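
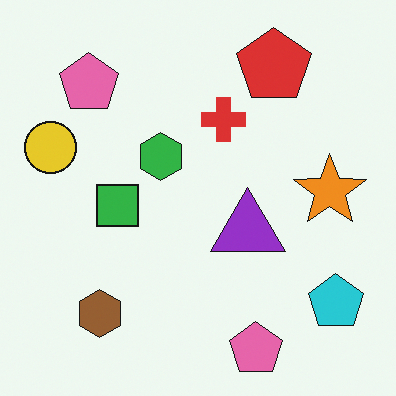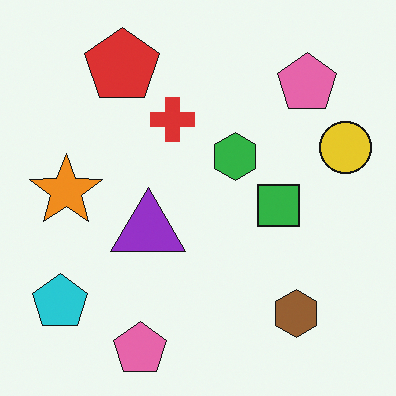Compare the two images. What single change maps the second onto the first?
This is the original image flipped horizontally (left ↔ right).

The yellow circle is in the right of the second image and the left of the first — shapes on opposite sides of the vertical midline have swapped in a mirror flip.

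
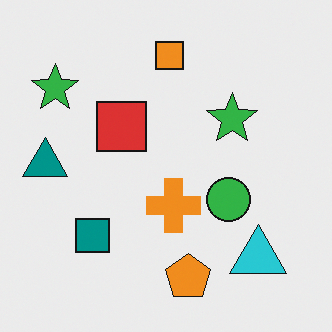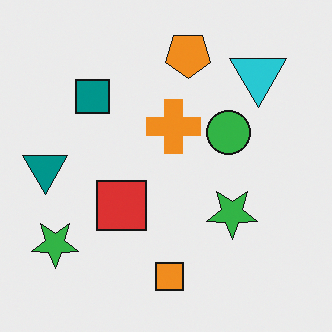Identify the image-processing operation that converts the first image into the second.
Flipped vertically (top ↔ bottom).

The orange pentagon is in the bottom of the first image and the top of the second — shapes on opposite sides of the horizontal midline have swapped in a mirror flip.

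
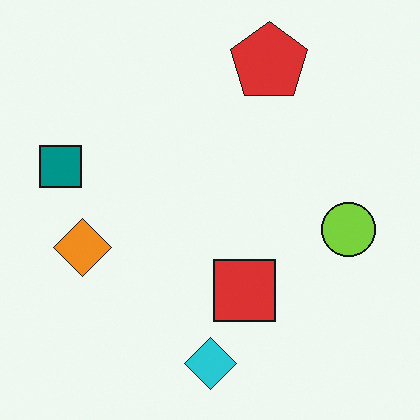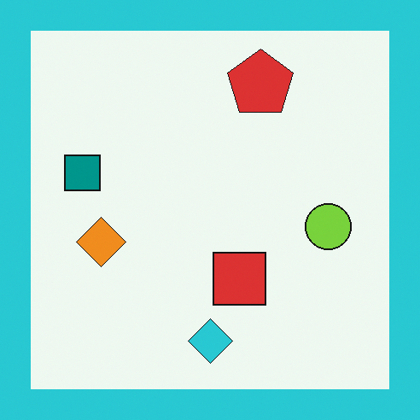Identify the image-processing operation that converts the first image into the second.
The image was framed with a cyan border.

A solid cyan frame runs around the edge of the second image, with the content slightly shrunk inside it.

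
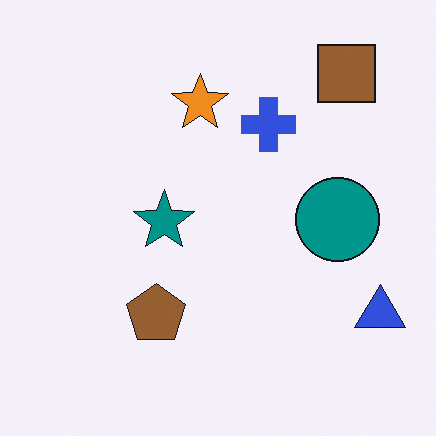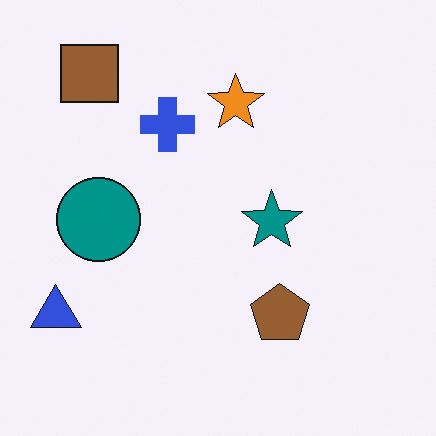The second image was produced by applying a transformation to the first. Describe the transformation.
This is the original image flipped horizontally (left ↔ right).

The blue triangle is in the bottom-right of the first image and the bottom-left of the second — shapes on opposite sides of the vertical midline have swapped in a mirror flip.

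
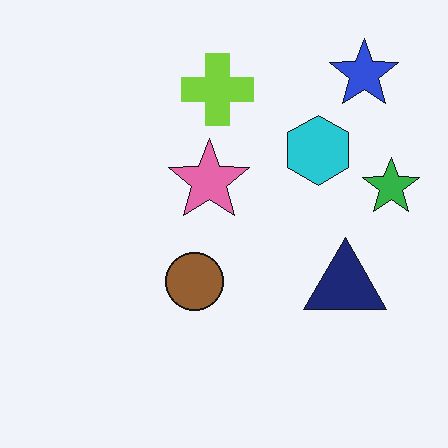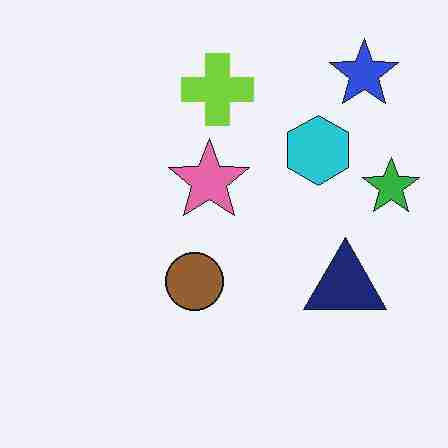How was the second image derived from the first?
This is the original image heavily JPEG-compressed with obvious blocking artifacts.

Blocky 8×8 compression artifacts appear around shape edges and the flat background shows ringing — characteristic JPEG degradation.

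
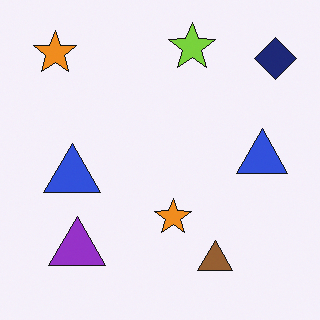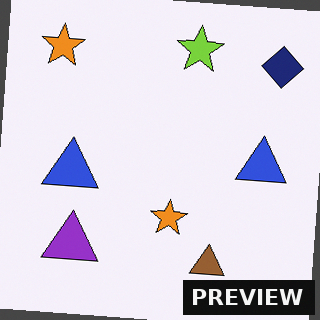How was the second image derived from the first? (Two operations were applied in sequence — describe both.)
The second image is the first rotated clockwise by a slight angle, then watermarked with the text "PREVIEW" in the lower-right corner.

Every shape is tilted by the same angle and the image corners show triangular fill wedges — a whole-image rotation by a non-right angle. A dark label reading "PREVIEW" appears in the lower-right corner.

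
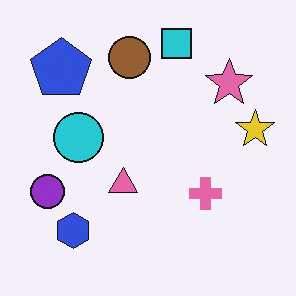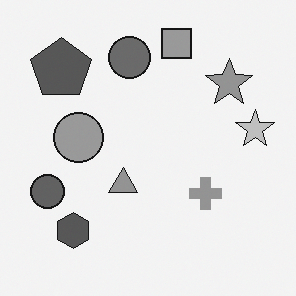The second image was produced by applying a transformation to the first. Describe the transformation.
This is the original image converted to grayscale.

All color is removed — every shape is now a shade of grey.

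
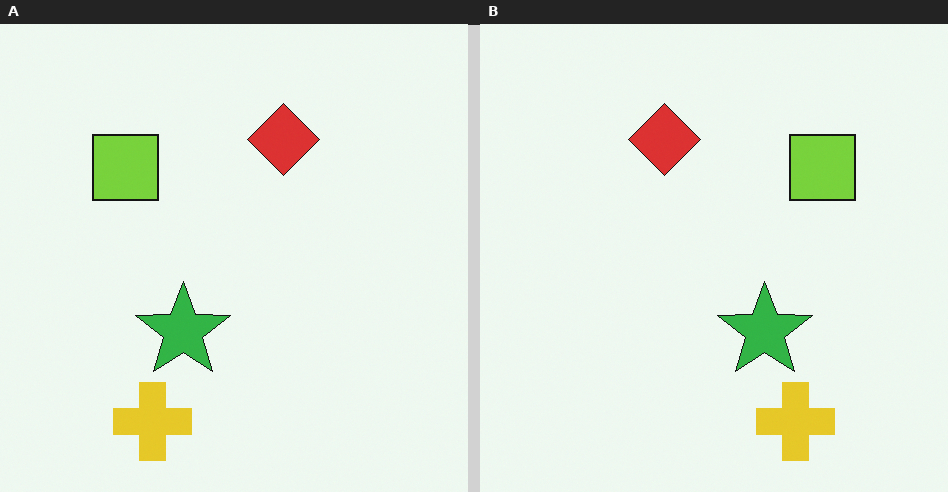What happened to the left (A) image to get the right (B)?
The right (B) image is the left (A) flipped horizontally (left ↔ right).

The lime square is in the top-left of the left (A) image and the top-right of the right (B) — shapes on opposite sides of the vertical midline have swapped in a mirror flip.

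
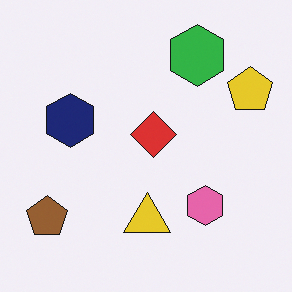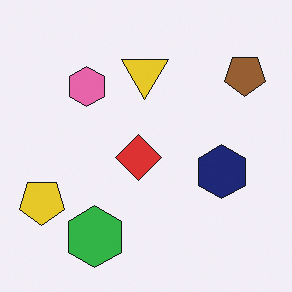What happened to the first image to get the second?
The image was rotated 180°.

The brown pentagon sits in the bottom-left of the first image and the top-right of the second — consistent with a whole-image 180° rotation.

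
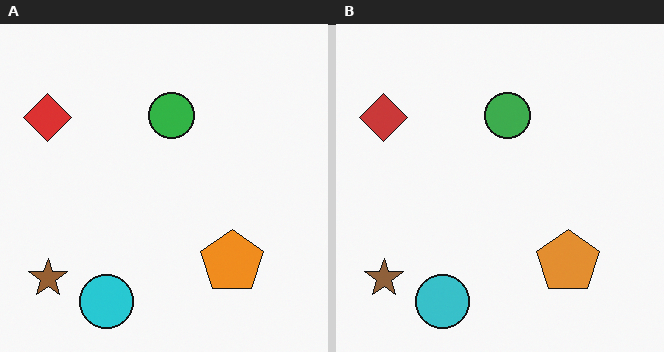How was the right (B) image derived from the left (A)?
The transformation is: slightly desaturated.

All colors are more muted and greyish — a global saturation change.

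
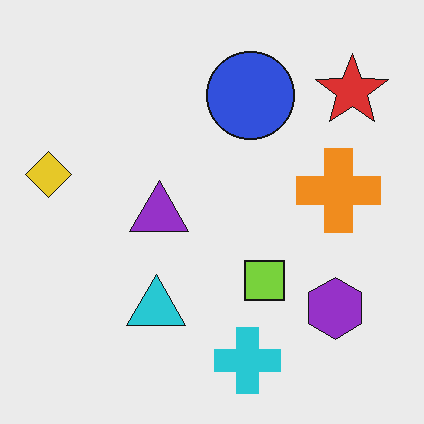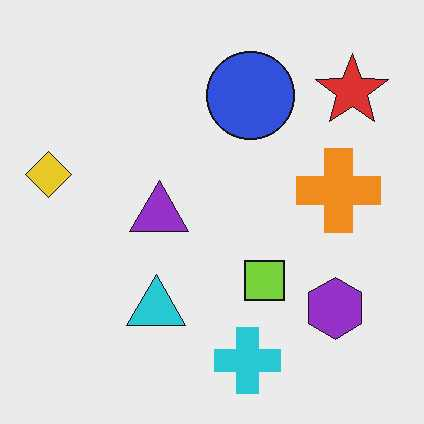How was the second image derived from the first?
The second image is the first JPEG-compressed with visible artifacts.

Blocky 8×8 compression artifacts appear around shape edges and the flat background shows ringing — characteristic JPEG degradation.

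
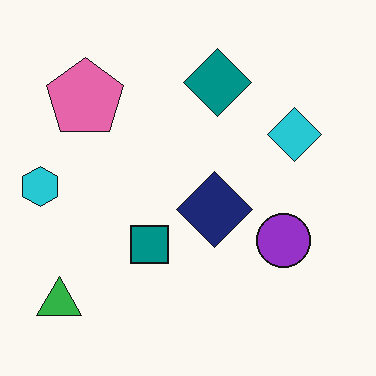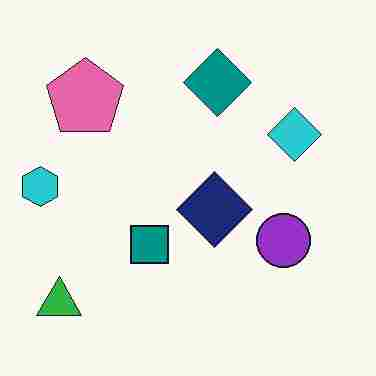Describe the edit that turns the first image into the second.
The second image is the first heavily JPEG-compressed with obvious blocking artifacts.

Blocky 8×8 compression artifacts appear around shape edges and the flat background shows ringing — characteristic JPEG degradation.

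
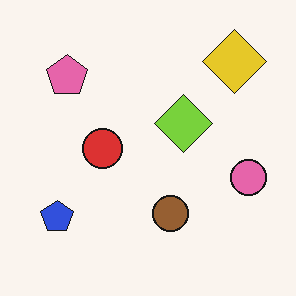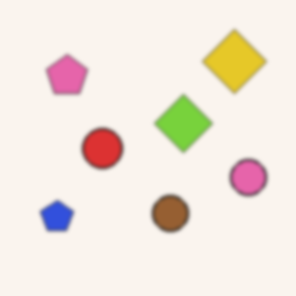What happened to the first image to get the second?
This is the original image given a subtle gaussian blur.

Shape edges and outlines are uniformly softened across the whole image.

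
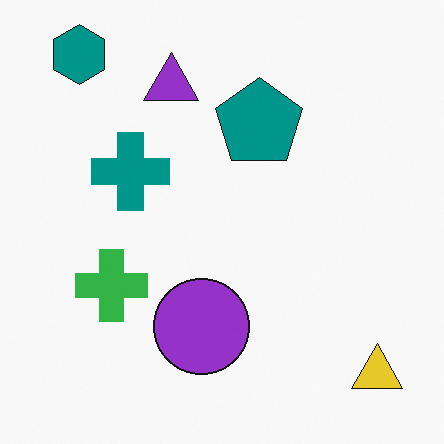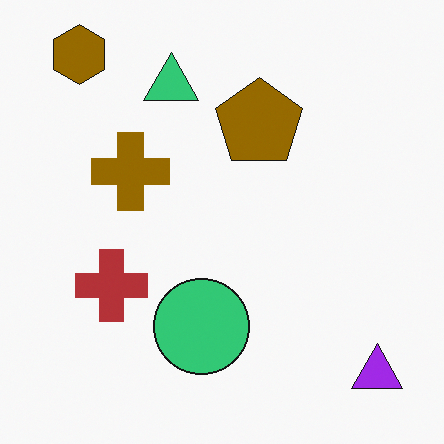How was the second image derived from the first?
This is the original image hue-shifted by a large amount.

Every shape's color has rotated by the same amount around the hue wheel — a uniform hue shift.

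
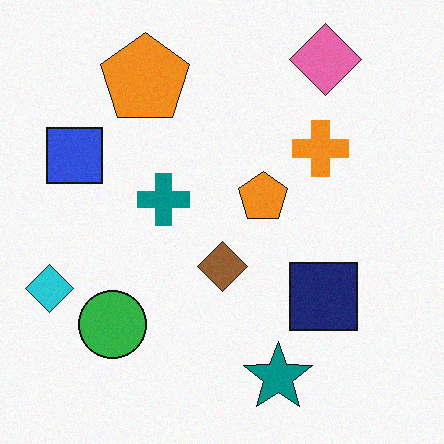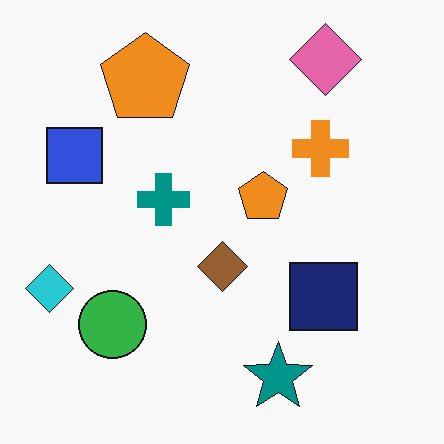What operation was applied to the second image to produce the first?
The transformation is: degraded with subtle gaussian noise.

Random speckle covers the whole image, including the flat background.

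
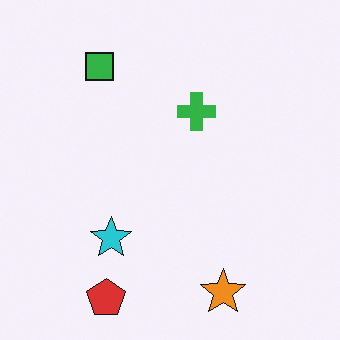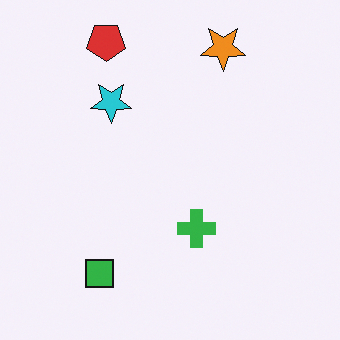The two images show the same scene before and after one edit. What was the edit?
The second image is the first flipped vertically (top ↔ bottom).

The red pentagon is in the bottom-left of the first image and the top-left of the second — shapes on opposite sides of the horizontal midline have swapped in a mirror flip.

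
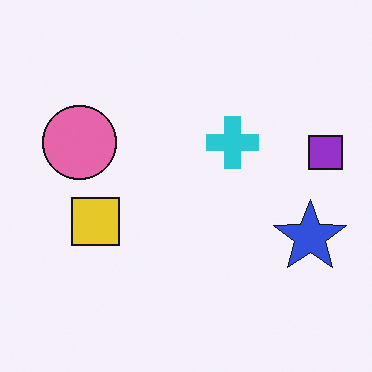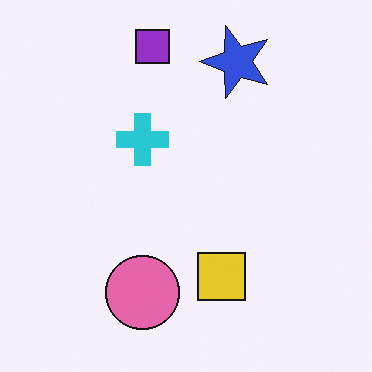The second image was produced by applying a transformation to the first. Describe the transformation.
The second image is the first rotated 90° counter-clockwise.

The purple square sits in the right of the first image and the top of the second — consistent with a whole-image 90° counter-clockwise rotation.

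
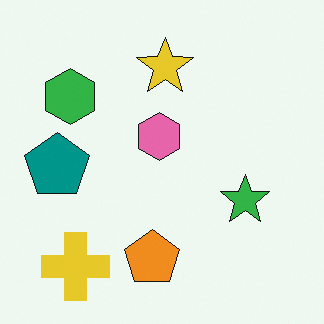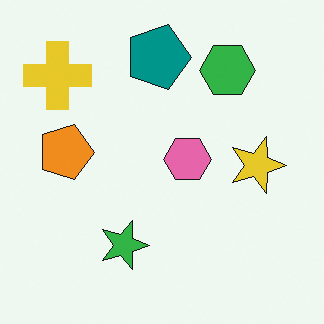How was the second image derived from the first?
It was rotated 90° clockwise.

The yellow cross sits in the bottom-left of the first image and the top-left of the second — consistent with a whole-image 90° clockwise rotation.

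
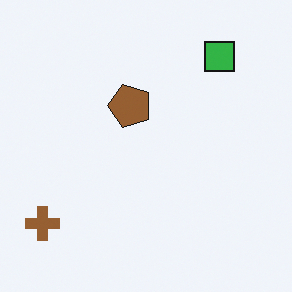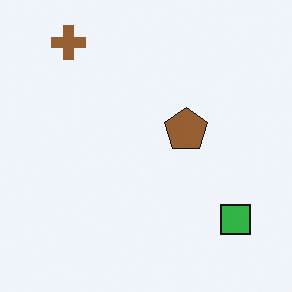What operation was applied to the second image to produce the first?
The transformation is: rotated 90° counter-clockwise.

The brown cross sits in the top-left of the second image and the bottom-left of the first — consistent with a whole-image 90° counter-clockwise rotation.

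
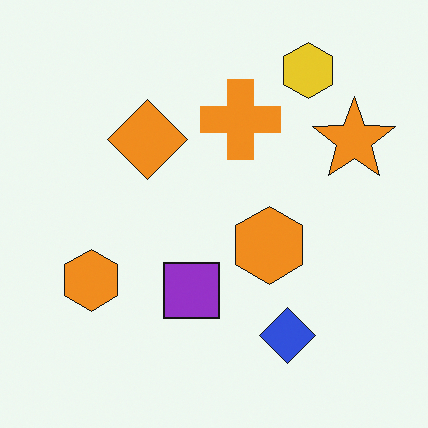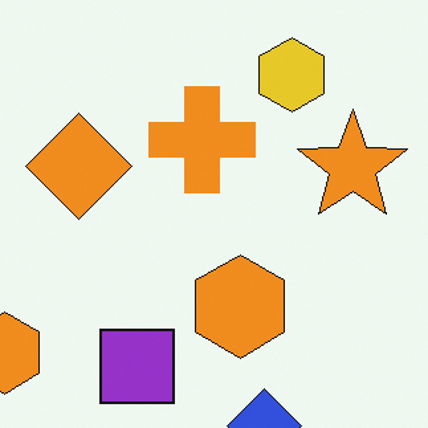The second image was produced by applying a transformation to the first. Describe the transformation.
This is the original image cropped to a modestly smaller region and rescaled.

The visible shapes are larger and the field of view is narrower; shapes near the original edges may be partly or wholly outside the frame — a crop-and-rescale.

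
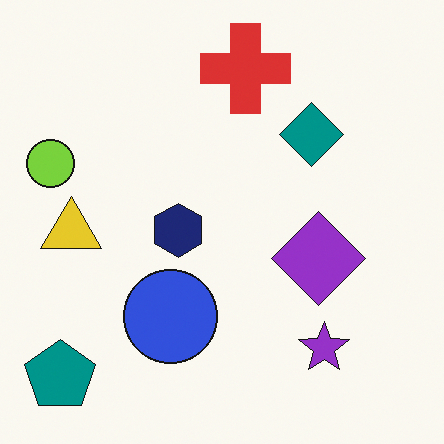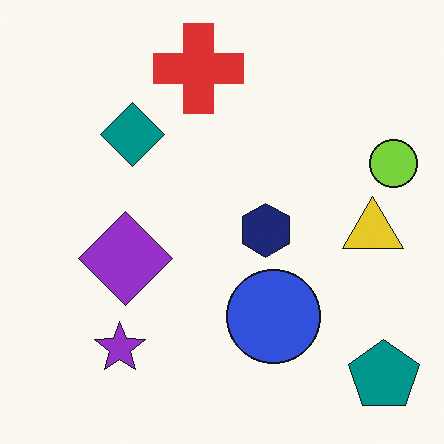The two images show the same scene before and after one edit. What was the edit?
The transformation is: flipped horizontally (left ↔ right).

The lime circle is in the left of the first image and the right of the second — shapes on opposite sides of the vertical midline have swapped in a mirror flip.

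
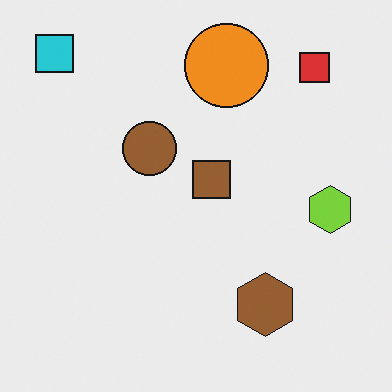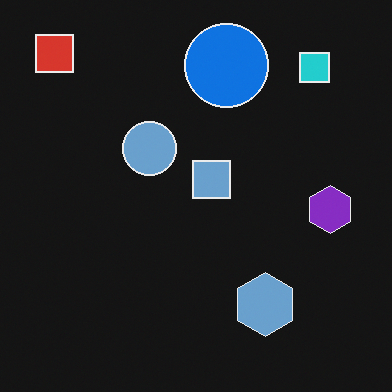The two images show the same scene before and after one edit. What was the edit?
This is the original image color-inverted (negative).

The light background has become dark and every shape's color is its complement — a photographic negative.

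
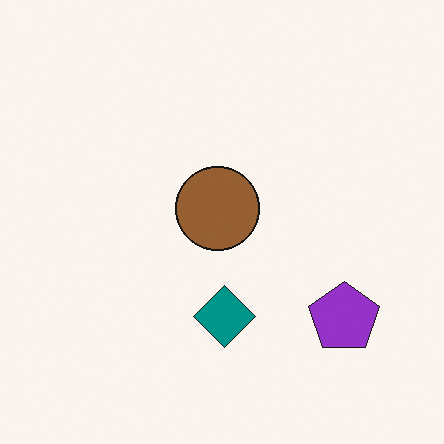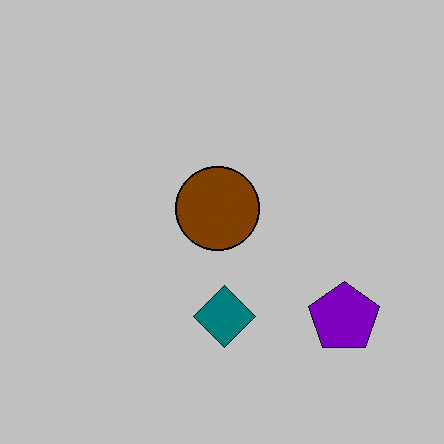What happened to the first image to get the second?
It was aggressively posterized.

Each flat color has snapped to a coarser quantized level — most visibly, the near-white background has dropped to a flat grey.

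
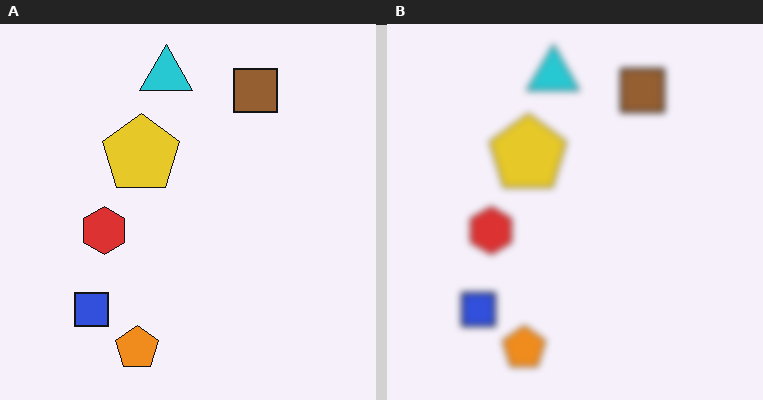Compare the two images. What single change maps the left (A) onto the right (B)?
The transformation is: moderately blurred.

Shape edges and outlines are uniformly softened across the whole image.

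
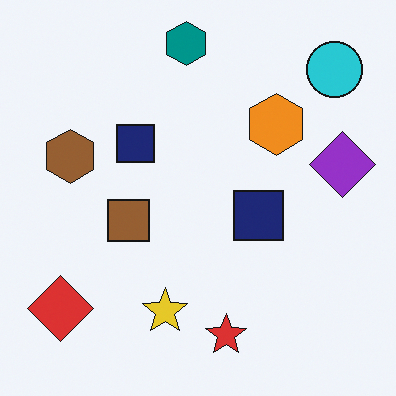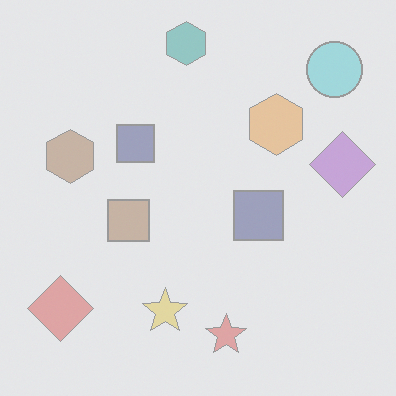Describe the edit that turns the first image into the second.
The image was given much lower contrast.

Tones are pushed toward mid-grey across the whole image — a global contrast change.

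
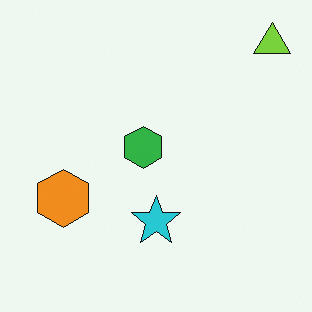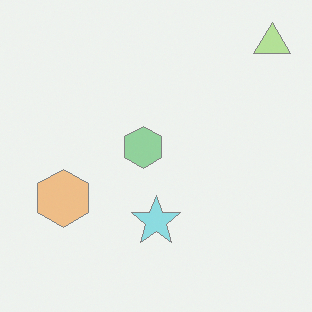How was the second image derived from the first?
This is the original image washed out (contrast reduced).

Tones are pushed toward mid-grey across the whole image — a global contrast change.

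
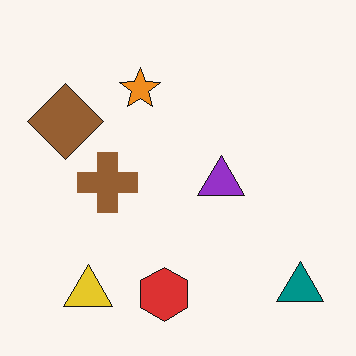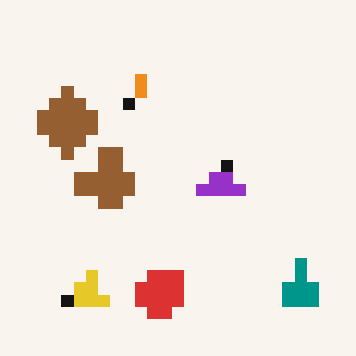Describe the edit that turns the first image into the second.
The image was coarsely pixelated.

Shapes are reduced to large square blocks; fine edges and outlines are lost — a downscale-then-upscale (mosaic) effect.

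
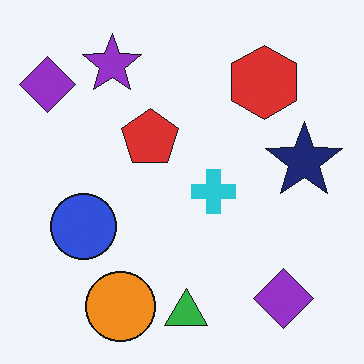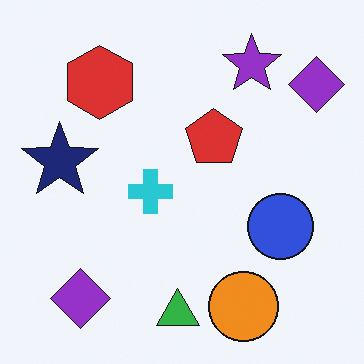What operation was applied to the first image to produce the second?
The second image is the first flipped horizontally (left ↔ right).

The navy star is in the right of the first image and the left of the second — shapes on opposite sides of the vertical midline have swapped in a mirror flip.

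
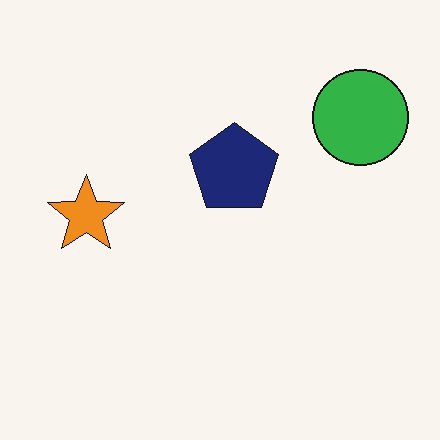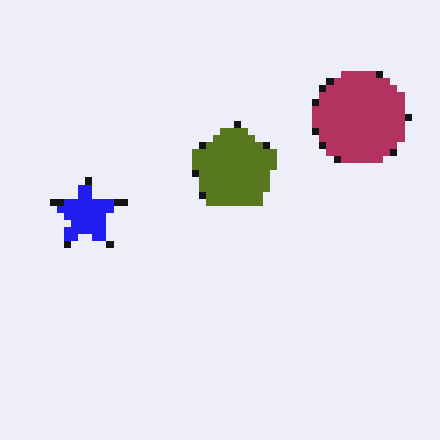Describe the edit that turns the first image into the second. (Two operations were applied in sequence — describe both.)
The second image is the first hue-shifted through roughly half the color wheel, then moderately pixelated.

Every shape's color has rotated by the same amount around the hue wheel — a uniform hue shift. Shapes are reduced to large square blocks; fine edges and outlines are lost — a downscale-then-upscale (mosaic) effect.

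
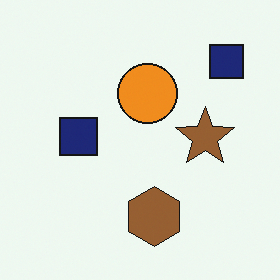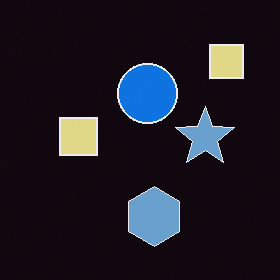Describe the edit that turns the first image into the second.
This is the original image color-inverted (negative).

The light background has become dark and every shape's color is its complement — a photographic negative.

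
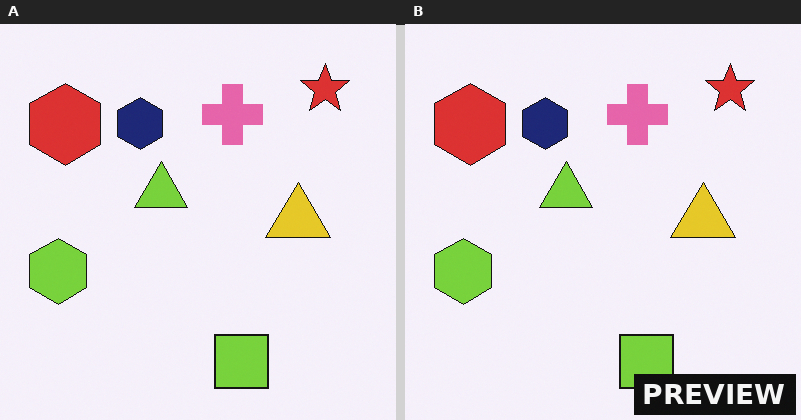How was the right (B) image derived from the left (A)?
The image was watermarked with the text "PREVIEW" in the lower-right corner.

A dark label reading "PREVIEW" appears in the lower-right corner.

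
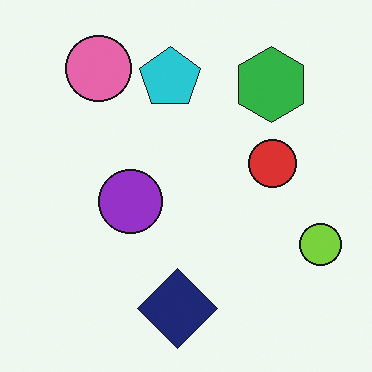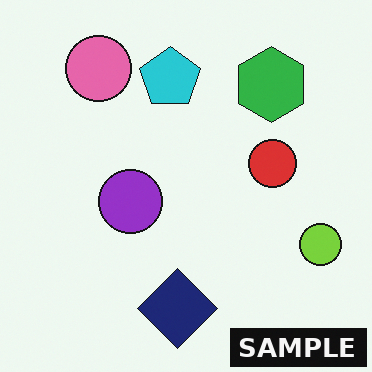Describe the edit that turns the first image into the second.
Watermarked with the text "SAMPLE" in the lower-right corner.

A dark label reading "SAMPLE" appears in the lower-right corner.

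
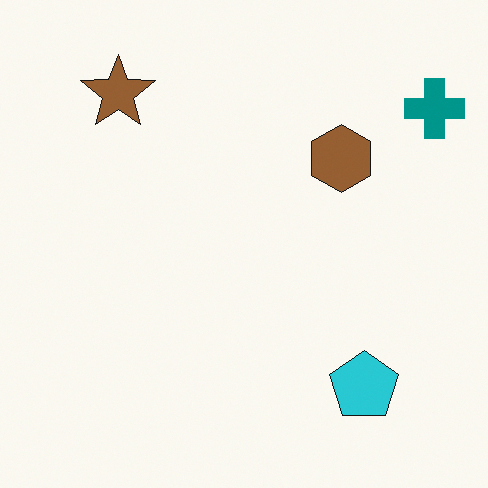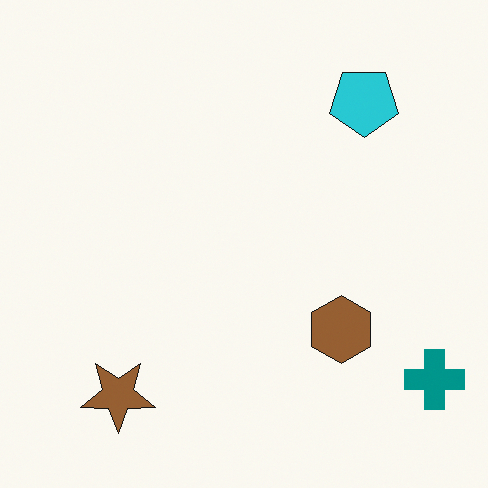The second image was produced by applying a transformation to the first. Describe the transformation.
The second image is the first flipped vertically (top ↔ bottom).

The brown star is in the top-left of the first image and the bottom-left of the second — shapes on opposite sides of the horizontal midline have swapped in a mirror flip.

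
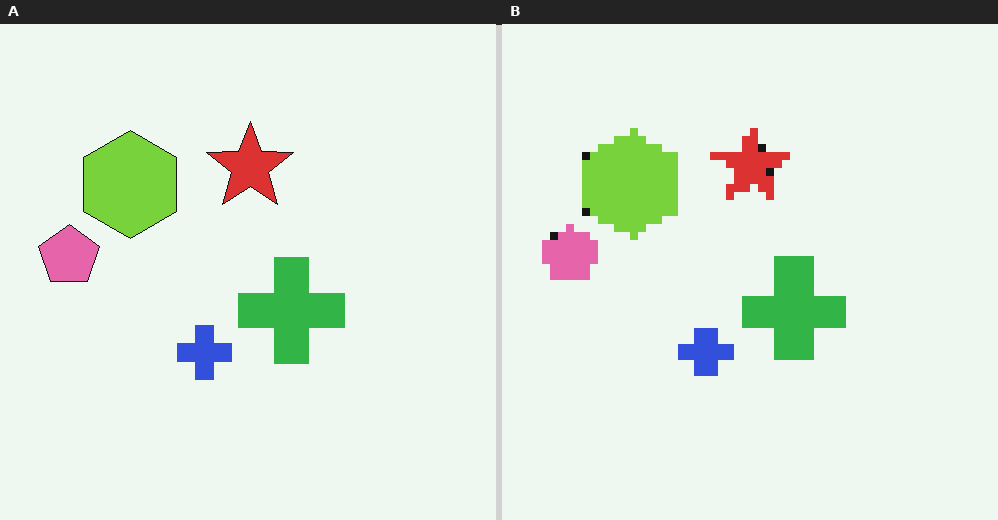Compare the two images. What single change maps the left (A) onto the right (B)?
The image was moderately pixelated.

Shapes are reduced to large square blocks; fine edges and outlines are lost — a downscale-then-upscale (mosaic) effect.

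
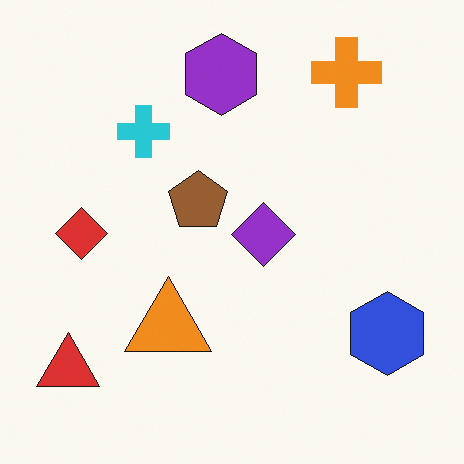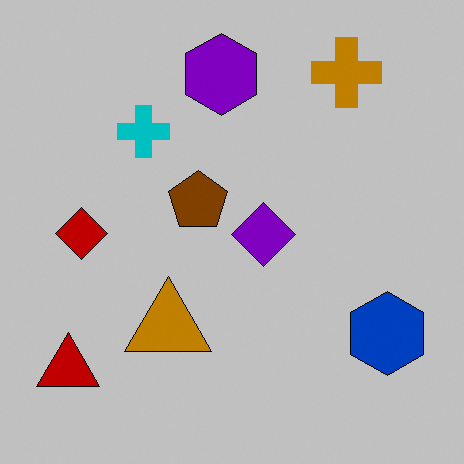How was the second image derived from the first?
Aggressively posterized.

Each flat color has snapped to a coarser quantized level — most visibly, the near-white background has dropped to a flat grey.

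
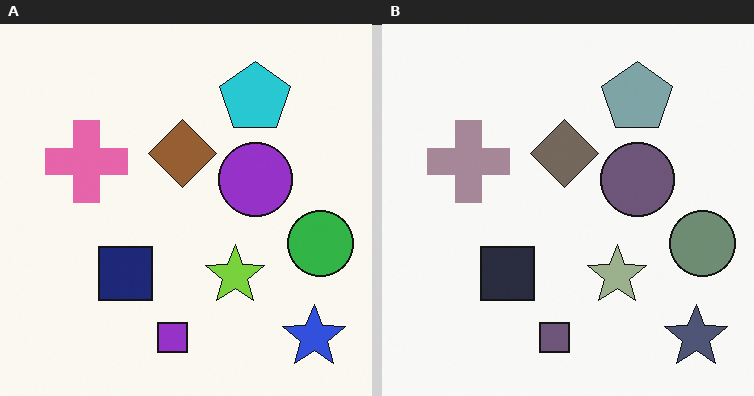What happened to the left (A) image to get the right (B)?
The image was heavily desaturated.

All colors are more muted and greyish — a global saturation change.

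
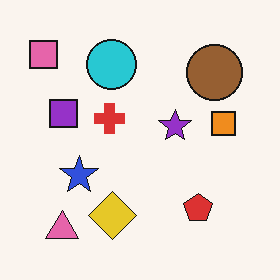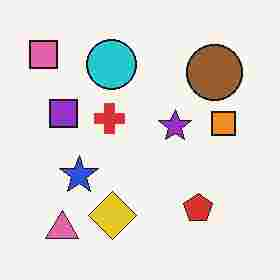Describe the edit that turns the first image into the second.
It was degraded with heavy JPEG compression.

Blocky 8×8 compression artifacts appear around shape edges and the flat background shows ringing — characteristic JPEG degradation.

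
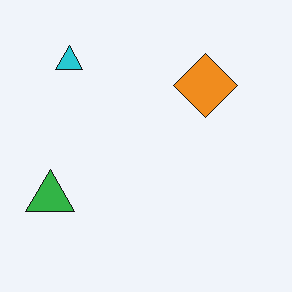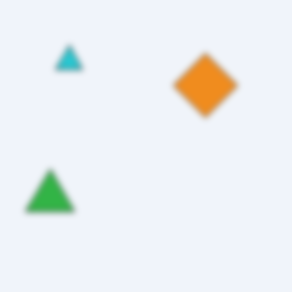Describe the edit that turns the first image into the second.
It was noticeably gaussian-blurred.

Shape edges and outlines are uniformly softened across the whole image.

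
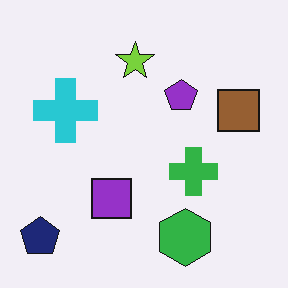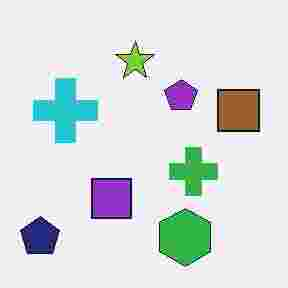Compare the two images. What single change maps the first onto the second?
This is the original image heavily JPEG-compressed with obvious blocking artifacts.

Blocky 8×8 compression artifacts appear around shape edges and the flat background shows ringing — characteristic JPEG degradation.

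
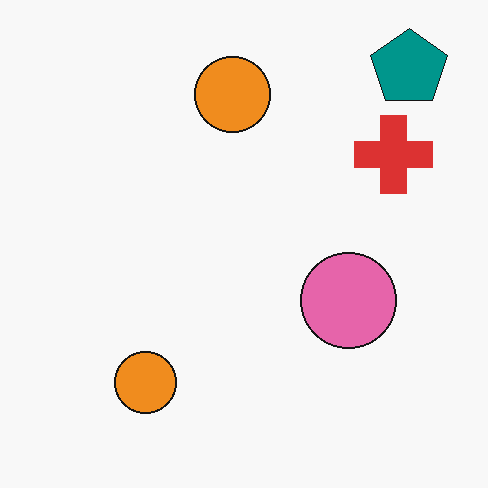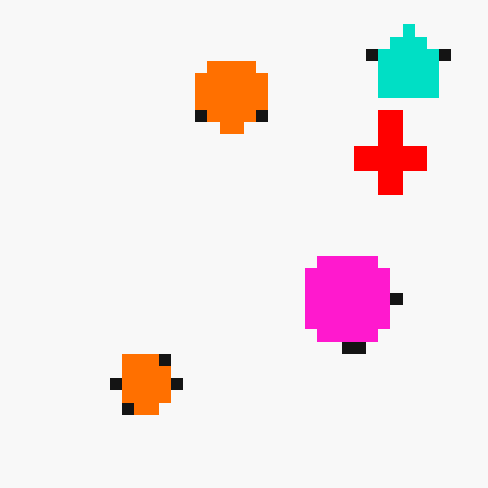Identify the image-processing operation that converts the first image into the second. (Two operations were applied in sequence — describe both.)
This is the original image heavily pixelated into large blocks, then heavily oversaturated.

Shapes are reduced to large square blocks; fine edges and outlines are lost — a downscale-then-upscale (mosaic) effect. All colors are more vivid — a global saturation change.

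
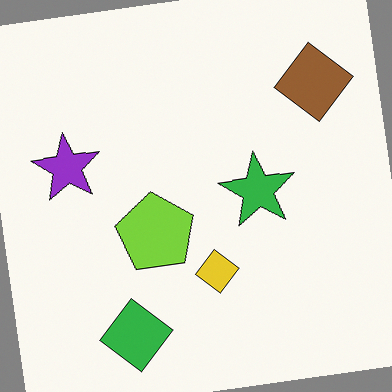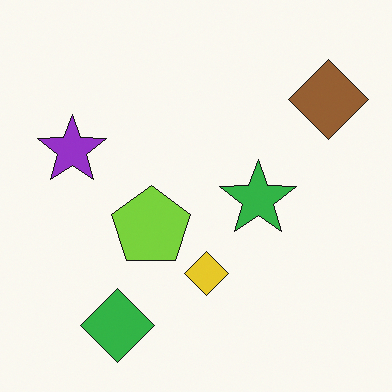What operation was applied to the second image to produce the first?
The transformation is: rotated counter-clockwise by a few degrees.

Every shape is tilted by the same angle and the image corners show triangular fill wedges — a whole-image rotation by a non-right angle.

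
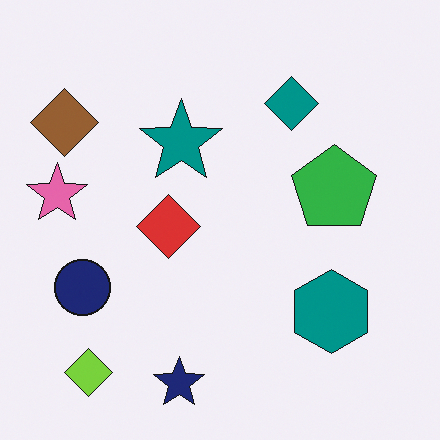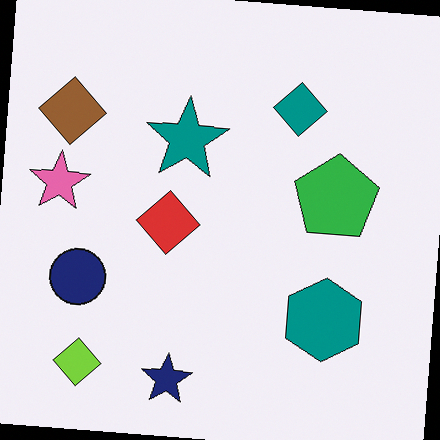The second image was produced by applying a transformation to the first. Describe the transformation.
The image was rotated clockwise by a few degrees.

Every shape is tilted by the same angle and the image corners show triangular fill wedges — a whole-image rotation by a non-right angle.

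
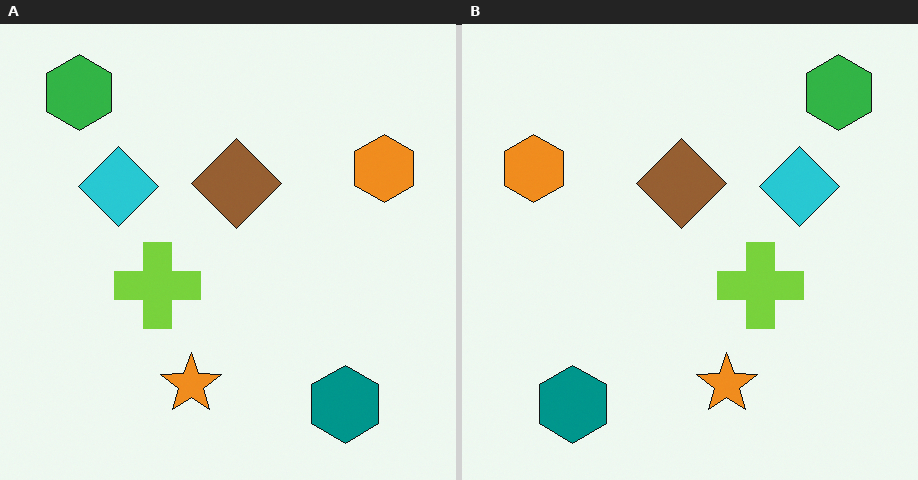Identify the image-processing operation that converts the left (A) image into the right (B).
The image was flipped horizontally (left ↔ right).

The orange hexagon is in the top-right of the left (A) image and the top-left of the right (B) — shapes on opposite sides of the vertical midline have swapped in a mirror flip.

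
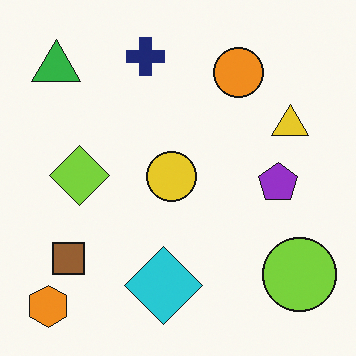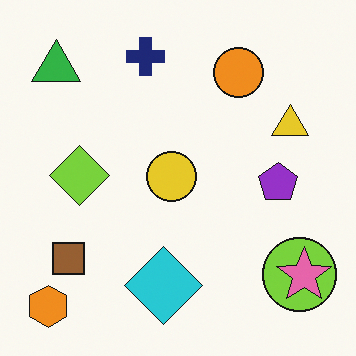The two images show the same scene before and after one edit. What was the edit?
The second image is the first overlaid with an additional pink star.

A pink star appears in the second image that is absent from the first.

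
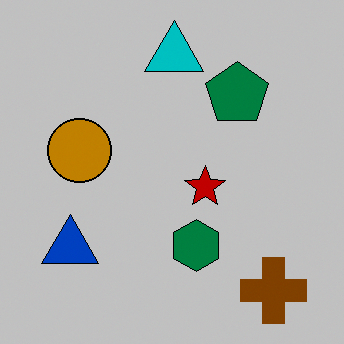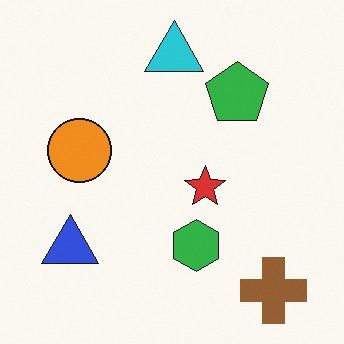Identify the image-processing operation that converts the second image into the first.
The transformation is: heavily posterized to just a handful of flat colors.

Each flat color has snapped to a coarser quantized level — most visibly, the near-white background has dropped to a flat grey.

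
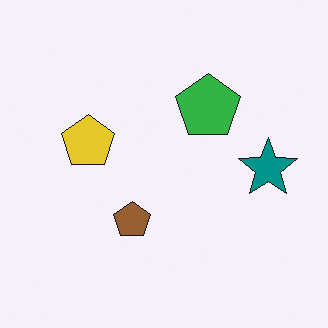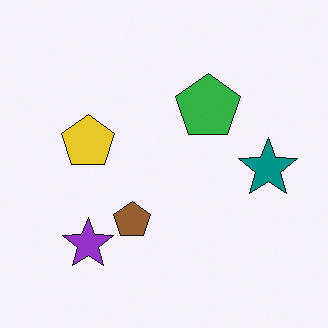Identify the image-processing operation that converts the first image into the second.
The image was overlaid with an additional purple star.

A purple star appears in the second image that is absent from the first.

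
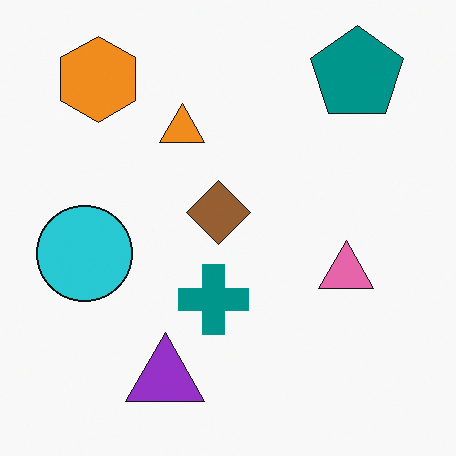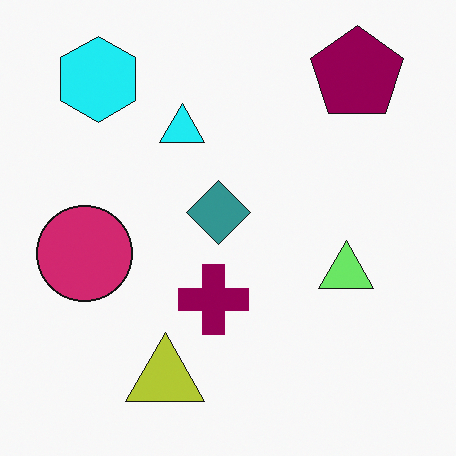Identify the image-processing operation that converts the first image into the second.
The image was hue-shifted through roughly a third of the color wheel.

Every shape's color has rotated by the same amount around the hue wheel — a uniform hue shift.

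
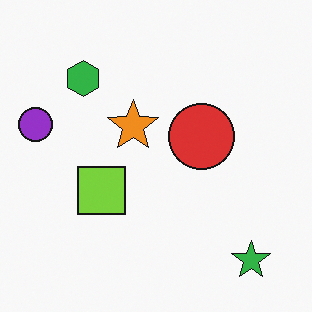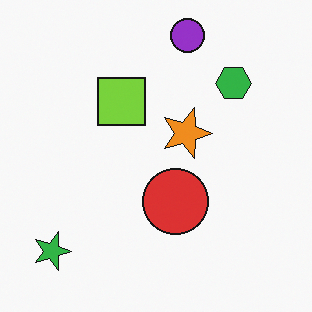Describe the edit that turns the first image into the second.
The transformation is: rotated 90° clockwise.

The green star sits in the bottom-right of the first image and the bottom-left of the second — consistent with a whole-image 90° clockwise rotation.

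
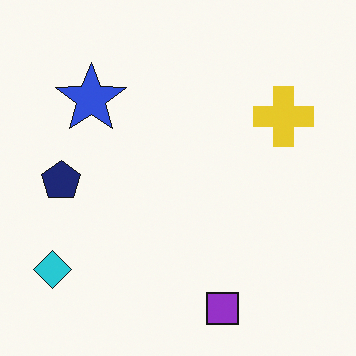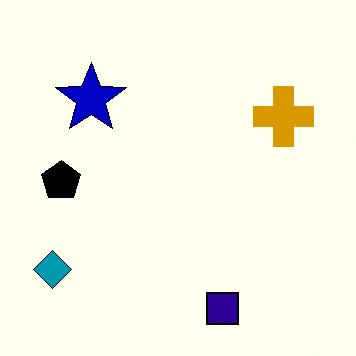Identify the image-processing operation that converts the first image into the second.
This is the original image boosted in contrast.

Tones are pushed away from mid-grey across the whole image — a global contrast change.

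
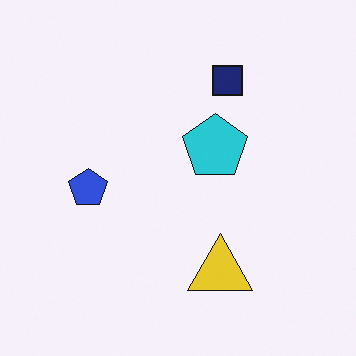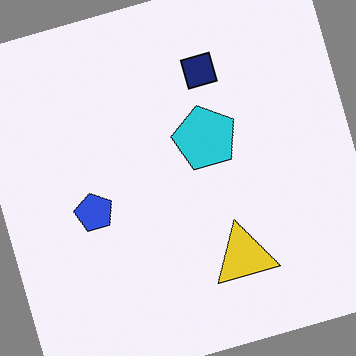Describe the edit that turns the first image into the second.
The image was rotated counter-clockwise by a clearly visible amount.

Every shape is tilted by the same angle and the image corners show triangular fill wedges — a whole-image rotation by a non-right angle.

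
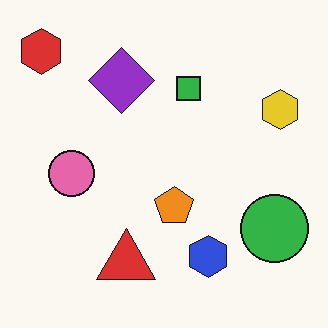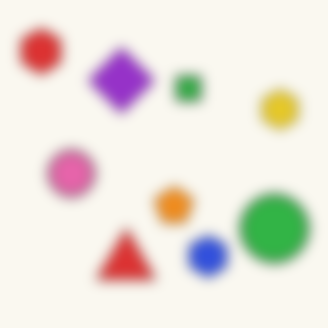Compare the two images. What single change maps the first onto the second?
The image was strongly gaussian-blurred.

Shape edges and outlines are uniformly softened across the whole image.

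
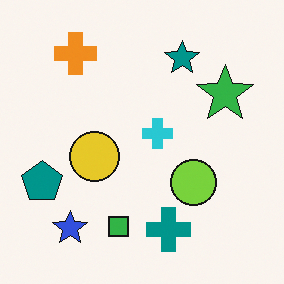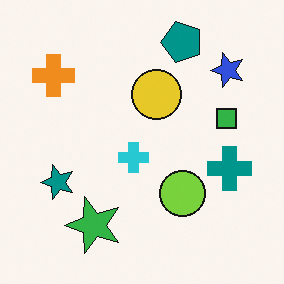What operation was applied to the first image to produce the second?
The image was transposed (reflected across the top-left ↔ bottom-right diagonal).

Shapes have swapped their row and column positions — what was in the top-right is now in the bottom-left — a diagonal reflection.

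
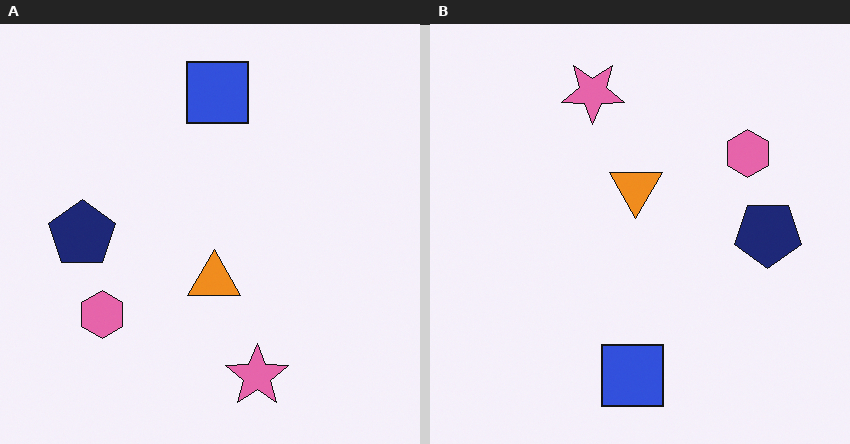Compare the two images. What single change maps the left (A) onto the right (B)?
Rotated 180°.

The pink star sits in the bottom of the left (A) image and the top of the right (B) — consistent with a whole-image 180° rotation.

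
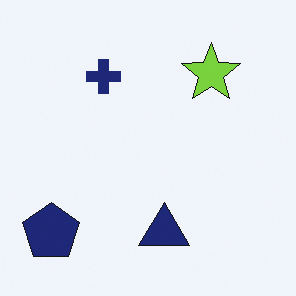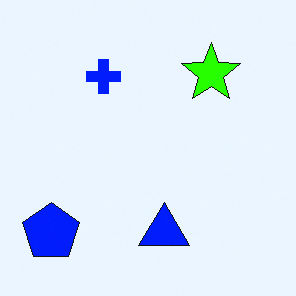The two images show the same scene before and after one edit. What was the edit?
The transformation is: heavily oversaturated.

All colors are more vivid — a global saturation change.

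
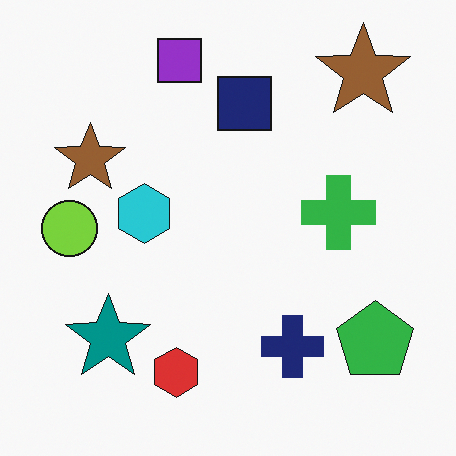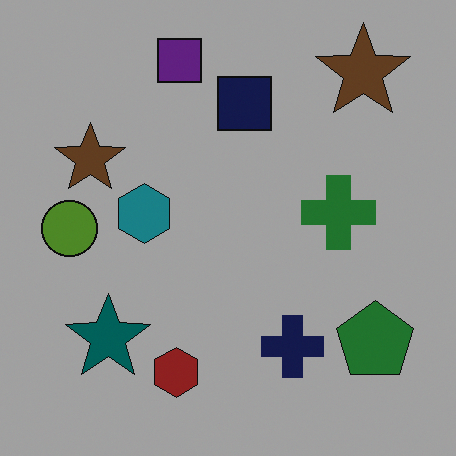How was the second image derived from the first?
This is the original image darkened a lot.

Every pixel — background and shapes alike — is uniformly darkened.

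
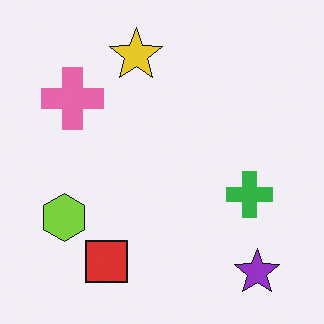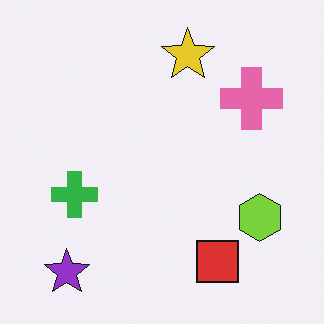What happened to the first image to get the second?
Flipped horizontally (left ↔ right).

The lime hexagon is in the bottom-left of the first image and the bottom-right of the second — shapes on opposite sides of the vertical midline have swapped in a mirror flip.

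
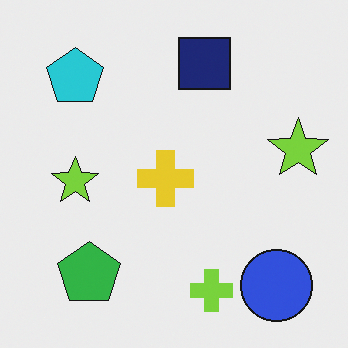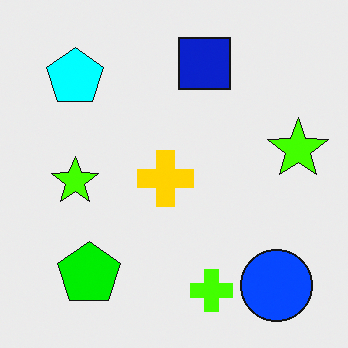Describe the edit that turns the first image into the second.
Made much more vivid (saturation change).

All colors are more vivid — a global saturation change.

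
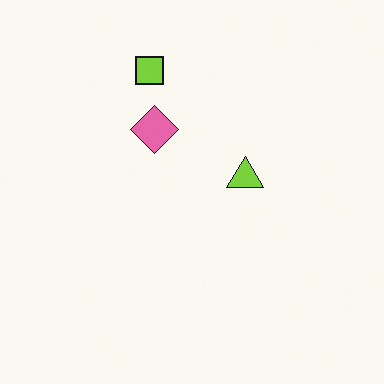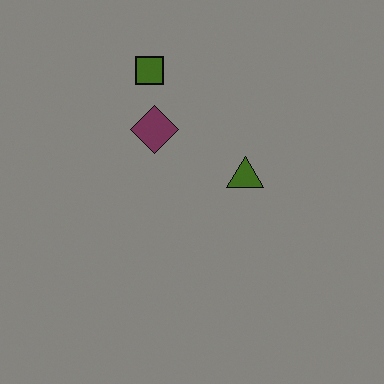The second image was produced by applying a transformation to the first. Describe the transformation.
It was substantially darkened.

Every pixel — background and shapes alike — is uniformly darkened.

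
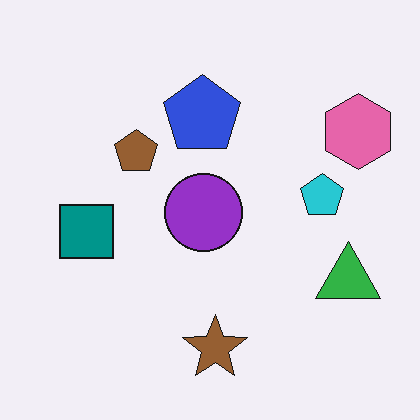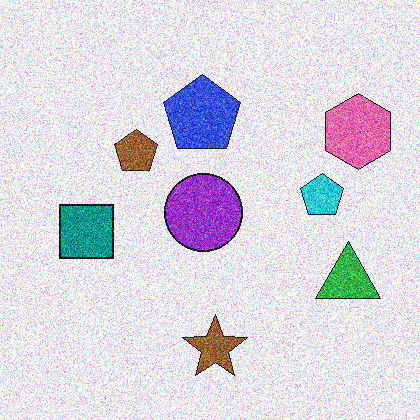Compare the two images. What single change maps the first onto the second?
It was degraded with heavy additive noise.

Random speckle covers the whole image, including the flat background.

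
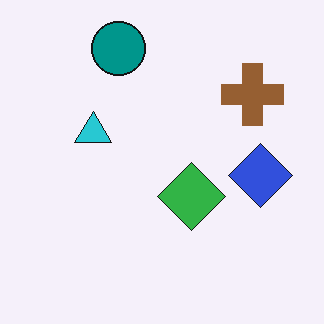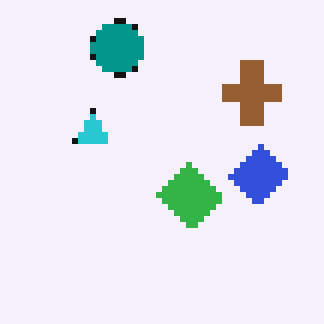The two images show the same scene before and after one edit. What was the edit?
This is the original image moderately pixelated.

Shapes are reduced to large square blocks; fine edges and outlines are lost — a downscale-then-upscale (mosaic) effect.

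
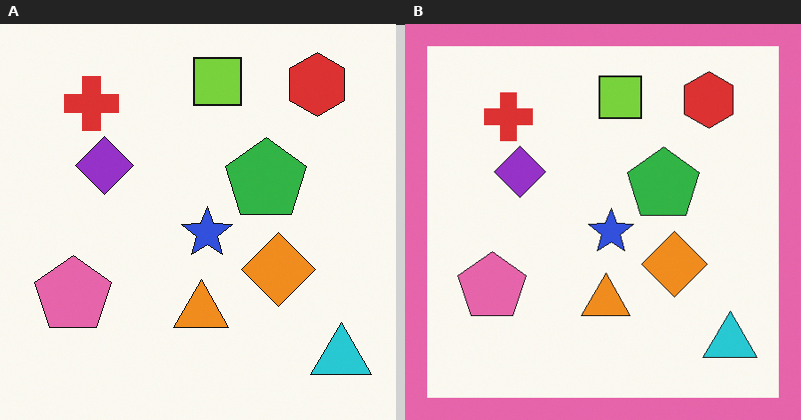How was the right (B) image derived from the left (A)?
The right (B) image is the left (A) framed with a pink border.

A solid pink frame runs around the edge of the right (B) image, with the content slightly shrunk inside it.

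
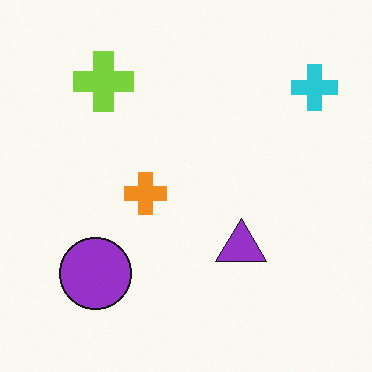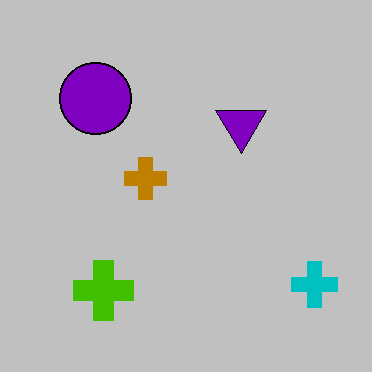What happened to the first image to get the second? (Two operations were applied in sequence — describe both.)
The second image is the first flipped vertically (top ↔ bottom), then aggressively posterized.

The lime cross is in the top-left of the first image and the bottom-left of the second — shapes on opposite sides of the horizontal midline have swapped in a mirror flip. Each flat color has snapped to a coarser quantized level — most visibly, the near-white background has dropped to a flat grey.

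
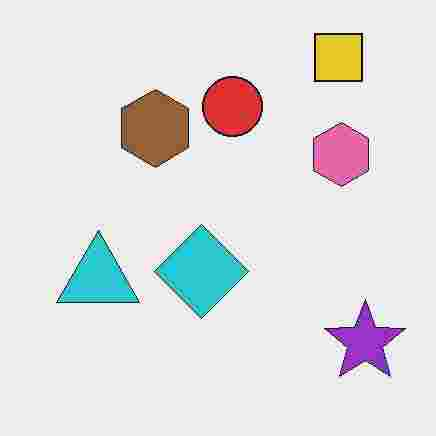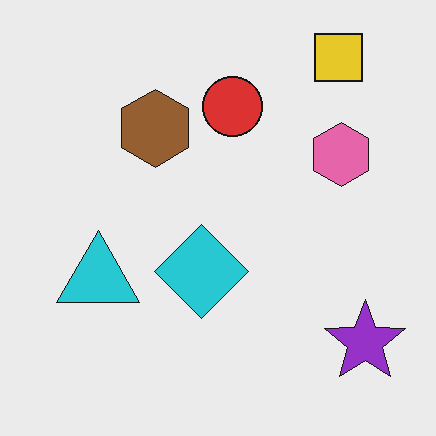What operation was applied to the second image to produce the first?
This is the original image heavily JPEG-compressed with obvious blocking artifacts.

Blocky 8×8 compression artifacts appear around shape edges and the flat background shows ringing — characteristic JPEG degradation.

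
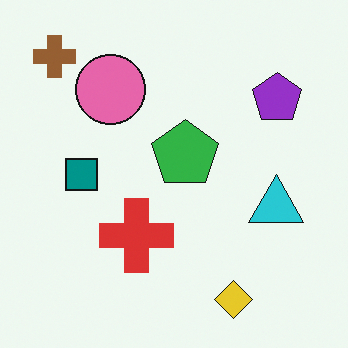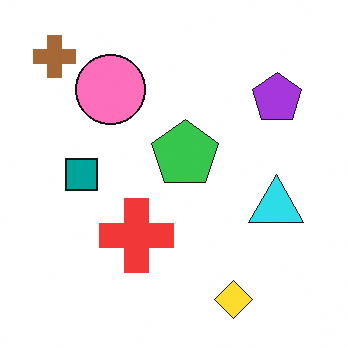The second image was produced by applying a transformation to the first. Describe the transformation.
The transformation is: brightened a little.

Every pixel — background and shapes alike — is uniformly brightened.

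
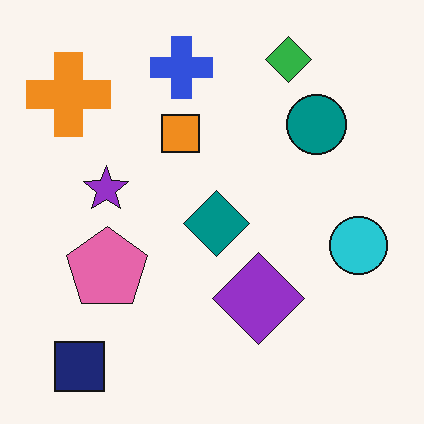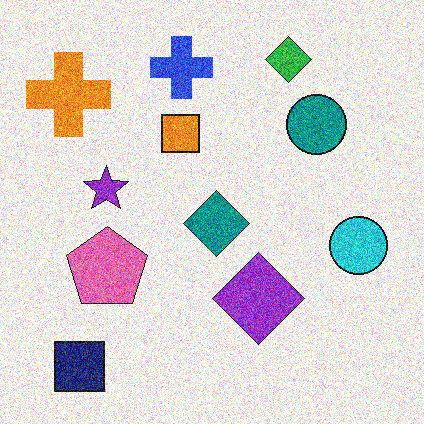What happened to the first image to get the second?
This is the original image degraded with heavy additive noise.

Random speckle covers the whole image, including the flat background.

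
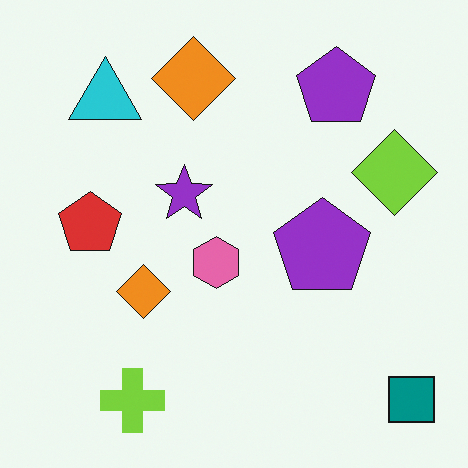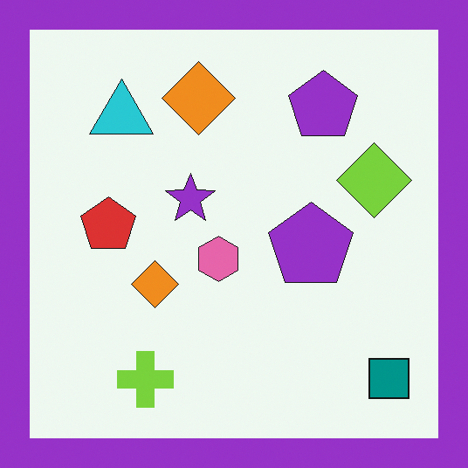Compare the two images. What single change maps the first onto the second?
The transformation is: framed with a purple border.

A solid purple frame runs around the edge of the second image, with the content slightly shrunk inside it.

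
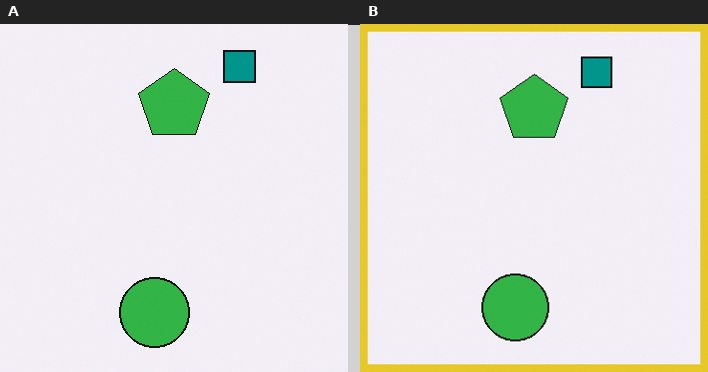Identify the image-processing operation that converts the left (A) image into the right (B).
This is the original image framed with a yellow border.

A solid yellow frame runs around the edge of the right (B) image, with the content slightly shrunk inside it.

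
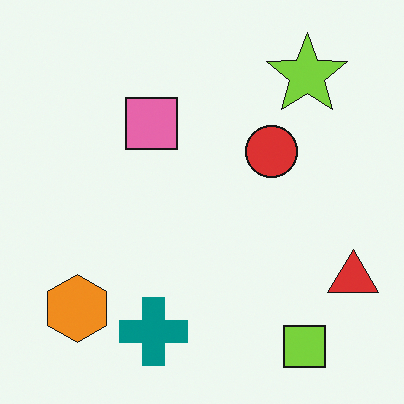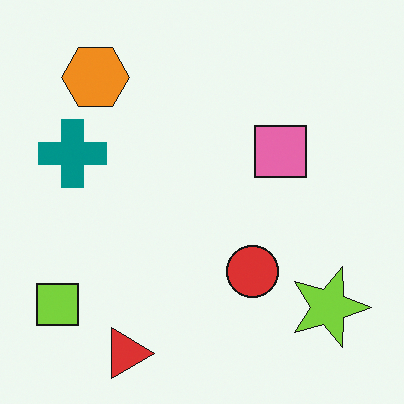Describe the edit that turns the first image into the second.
The transformation is: rotated 90° clockwise.

The lime square sits in the bottom-right of the first image and the bottom-left of the second — consistent with a whole-image 90° clockwise rotation.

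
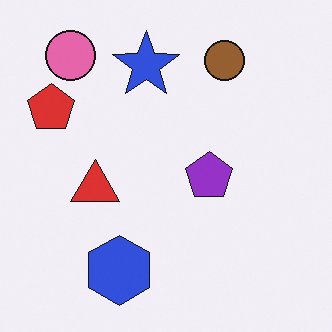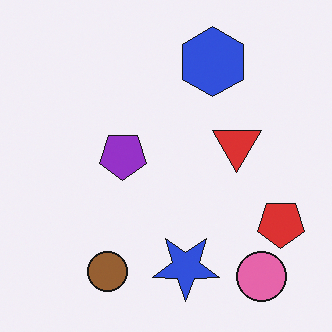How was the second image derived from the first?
Rotated 180°.

The pink circle sits in the top-left of the first image and the bottom-right of the second — consistent with a whole-image 180° rotation.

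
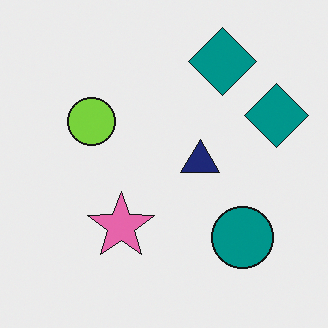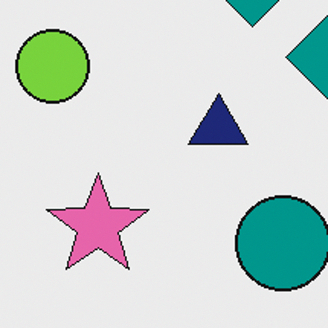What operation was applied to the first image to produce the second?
This is the original image cropped to a modestly smaller region and rescaled.

The visible shapes are larger and the field of view is narrower; shapes near the original edges may be partly or wholly outside the frame — a crop-and-rescale.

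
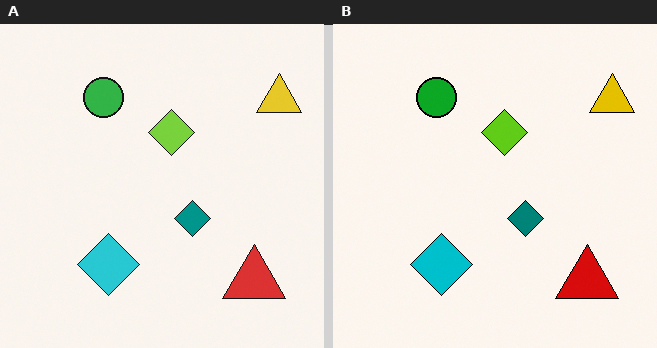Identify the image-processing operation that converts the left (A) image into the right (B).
Given slightly increased contrast.

Tones are pushed away from mid-grey across the whole image — a global contrast change.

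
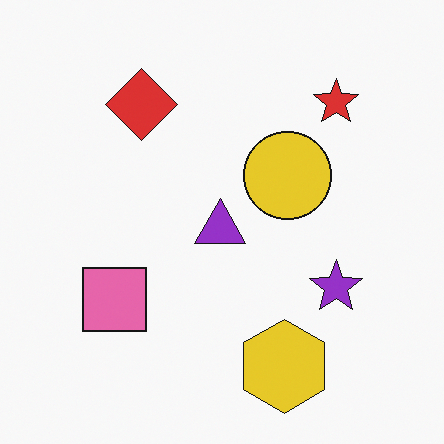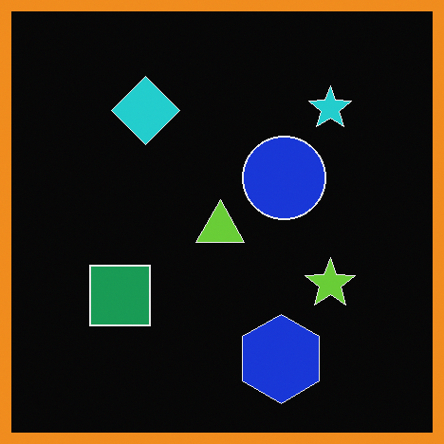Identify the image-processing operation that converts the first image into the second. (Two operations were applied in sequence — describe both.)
Color-inverted (negative), then framed with a orange border.

The light background has become dark and every shape's color is its complement — a photographic negative. A solid orange frame runs around the edge of the second image, with the content slightly shrunk inside it.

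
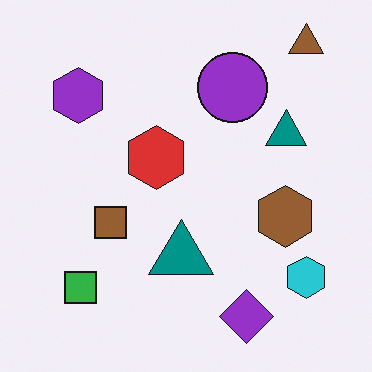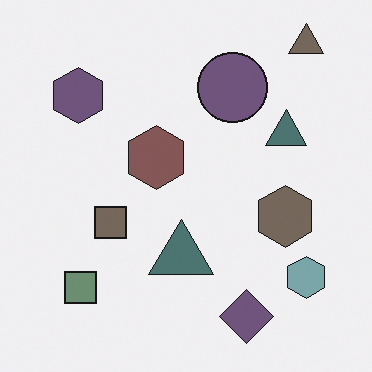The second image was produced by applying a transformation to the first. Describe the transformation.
The transformation is: made much more muted (saturation change).

All colors are more muted and greyish — a global saturation change.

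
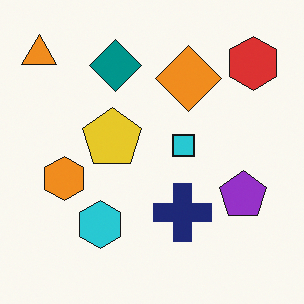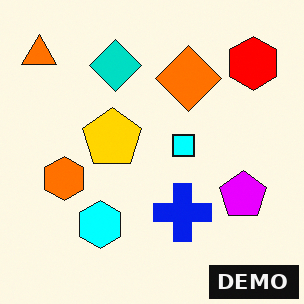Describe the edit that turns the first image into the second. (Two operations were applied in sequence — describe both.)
The second image is the first made much more vivid (saturation change), then watermarked with the text "DEMO" in the lower-right corner.

All colors are more vivid — a global saturation change. A dark label reading "DEMO" appears in the lower-right corner.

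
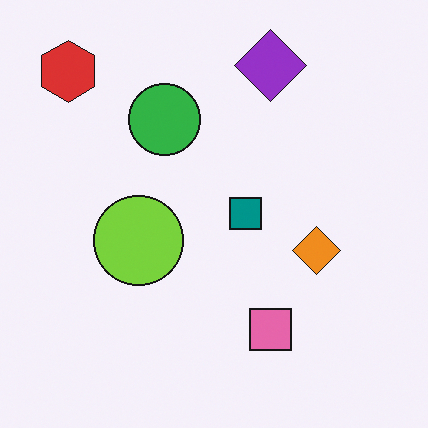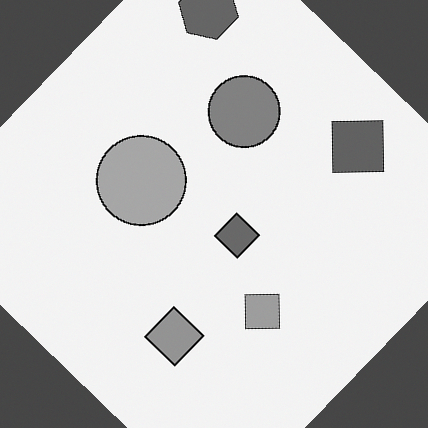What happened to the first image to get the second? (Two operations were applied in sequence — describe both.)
This is the original image rotated clockwise by a large amount — several tens of degrees, then converted to grayscale.

Every shape is tilted by the same angle and the image corners show triangular fill wedges — a whole-image rotation by a non-right angle. All color is removed — every shape is now a shade of grey.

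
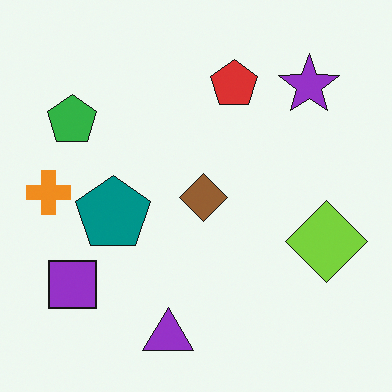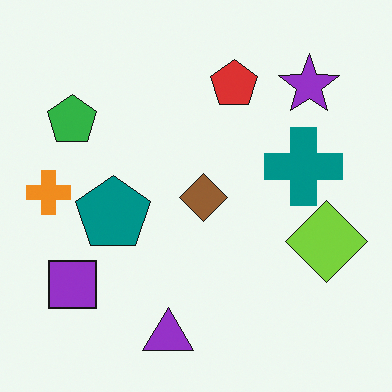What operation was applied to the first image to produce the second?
The second image is the first overlaid with an additional teal cross.

A teal cross appears in the second image that is absent from the first.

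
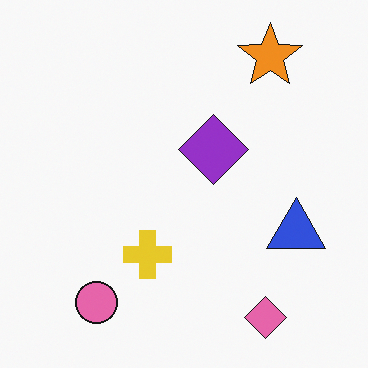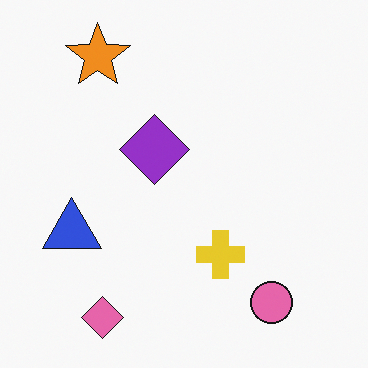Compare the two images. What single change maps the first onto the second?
The transformation is: flipped horizontally (left ↔ right).

The blue triangle is in the right of the first image and the left of the second — shapes on opposite sides of the vertical midline have swapped in a mirror flip.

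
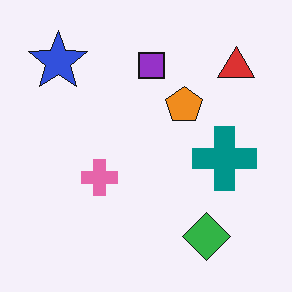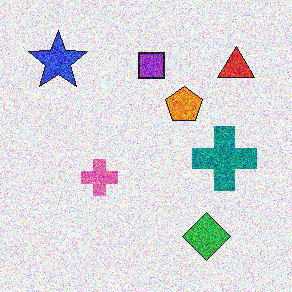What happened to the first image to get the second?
It was degraded with a thick layer of grain.

Random speckle covers the whole image, including the flat background.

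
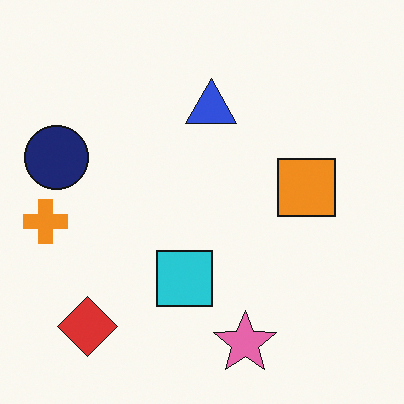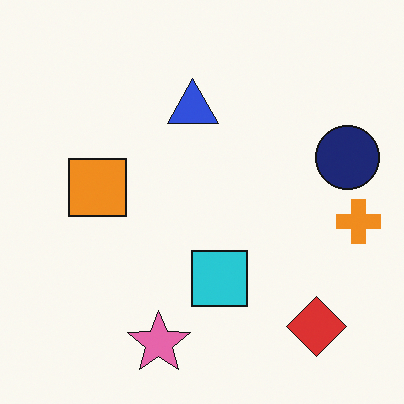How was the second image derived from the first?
Flipped horizontally (left ↔ right).

The orange cross is in the left of the first image and the right of the second — shapes on opposite sides of the vertical midline have swapped in a mirror flip.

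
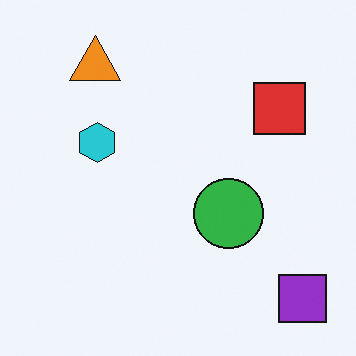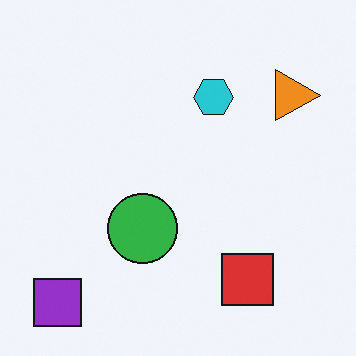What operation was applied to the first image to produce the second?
The second image is the first rotated 90° clockwise.

The purple square sits in the bottom-right of the first image and the bottom-left of the second — consistent with a whole-image 90° clockwise rotation.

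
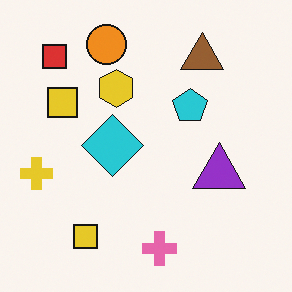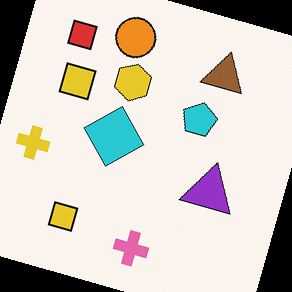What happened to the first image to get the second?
The second image is the first rotated clockwise by a clearly visible amount.

Every shape is tilted by the same angle and the image corners show triangular fill wedges — a whole-image rotation by a non-right angle.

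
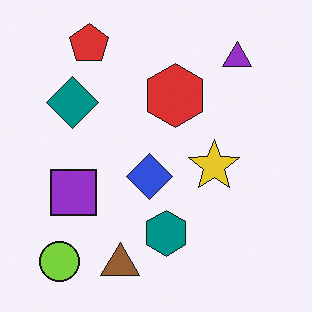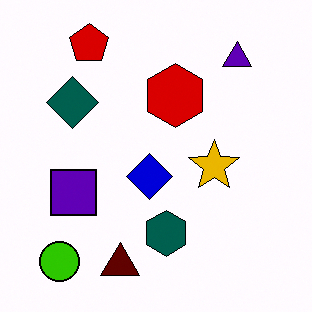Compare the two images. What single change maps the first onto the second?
This is the original image given much higher contrast.

Tones are pushed away from mid-grey across the whole image — a global contrast change.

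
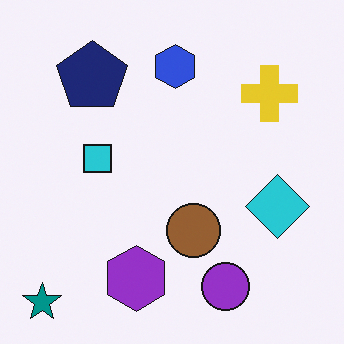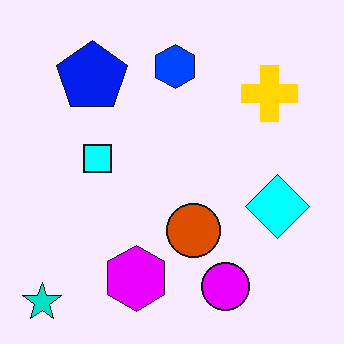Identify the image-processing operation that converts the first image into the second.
Heavily oversaturated.

All colors are more vivid — a global saturation change.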